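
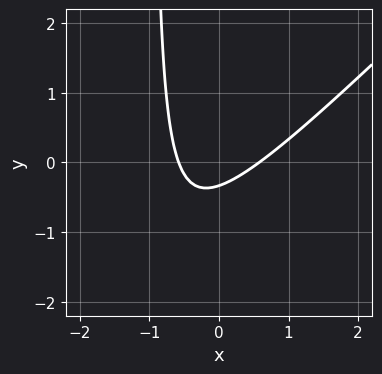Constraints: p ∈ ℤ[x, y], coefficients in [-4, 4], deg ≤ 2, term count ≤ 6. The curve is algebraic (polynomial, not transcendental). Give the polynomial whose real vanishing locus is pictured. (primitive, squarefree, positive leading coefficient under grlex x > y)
1. The degree is 2 — a generic line meets the curve in up to 2 points.
2. Solving for integer coefficients yields p as stated.

3*x^2 - 3*x*y - 3*y - 1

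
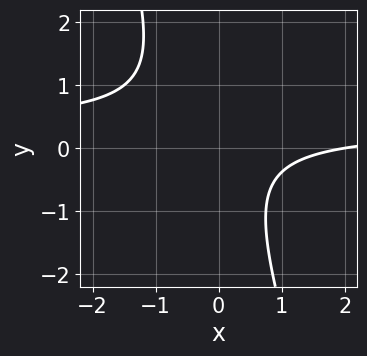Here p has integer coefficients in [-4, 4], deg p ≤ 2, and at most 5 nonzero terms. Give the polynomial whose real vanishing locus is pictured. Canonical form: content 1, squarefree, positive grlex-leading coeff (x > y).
3*x*y + y^2 - x + 2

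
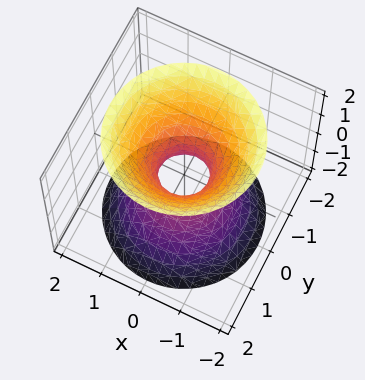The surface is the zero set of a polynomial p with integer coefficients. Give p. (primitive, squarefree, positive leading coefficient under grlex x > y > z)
Degree: the shape is more complex than any degree-1 surface, so deg p = 2.
Symmetry: the z-axis is an axis of rotation, so x and y enter only as x² + y².
From the axis intercepts and sections: a circular section at z = -1 has radius exactly 1; the surface avoids every integer z-axis point in the box.
Putting this together gives p.

3*x^2 + 3*y^2 - 2*z^2 - 1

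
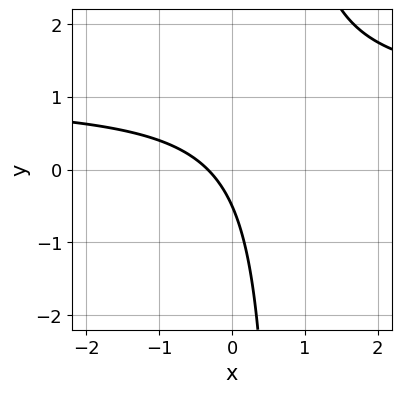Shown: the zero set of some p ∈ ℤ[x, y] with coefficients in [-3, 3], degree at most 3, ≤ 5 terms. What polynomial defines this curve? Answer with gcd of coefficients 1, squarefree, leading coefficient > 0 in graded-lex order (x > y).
3*x*y - 3*x - 2*y - 1

Degree: a generic line meets the curve in up to 2 points, so deg p = 2.
The integer polynomial consistent with all of this is the stated p.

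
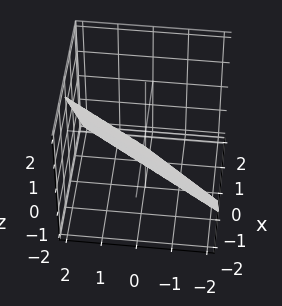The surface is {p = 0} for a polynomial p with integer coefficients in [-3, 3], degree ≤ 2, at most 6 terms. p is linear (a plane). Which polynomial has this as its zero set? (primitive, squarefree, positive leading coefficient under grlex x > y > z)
3*x - 2*y + 2*z + 2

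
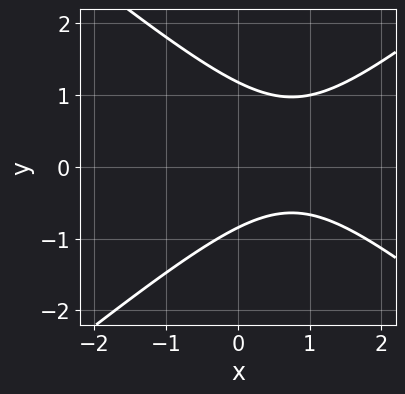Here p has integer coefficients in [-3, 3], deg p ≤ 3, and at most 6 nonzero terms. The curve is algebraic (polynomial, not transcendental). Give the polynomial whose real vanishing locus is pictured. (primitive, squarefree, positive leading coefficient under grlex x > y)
1. Degree: the shape is more complex than any degree-1 curve, so deg p = 2.
2. Reading off the gridlines: it misses every integer gridline on the x-axis.
3. Assembling these constraints gives the stated polynomial.

2*x^2 - 3*y^2 - 3*x + y + 3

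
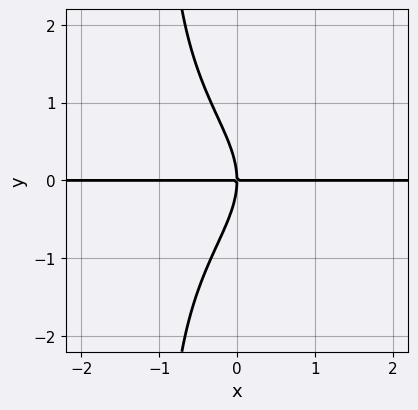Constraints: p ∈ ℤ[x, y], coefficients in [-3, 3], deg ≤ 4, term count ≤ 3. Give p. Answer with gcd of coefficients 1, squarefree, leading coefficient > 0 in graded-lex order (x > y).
x*y^3 + y^3 + 2*x*y

First, deg p = 4. The shape is more complex than any degree-3 curve.
Next, from the axis intercepts and sections: every point of the x-axis in the box is on the curve; it meets the y-axis at y = 0 (among the integer gridlines).
Finally, putting this together gives p.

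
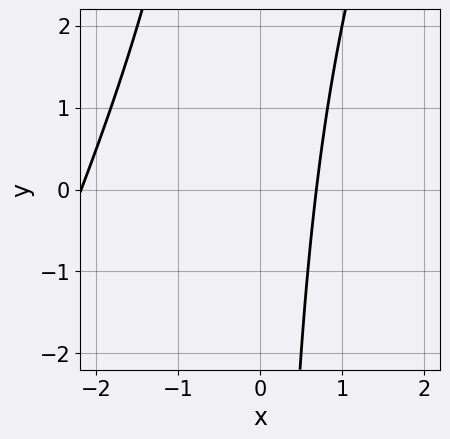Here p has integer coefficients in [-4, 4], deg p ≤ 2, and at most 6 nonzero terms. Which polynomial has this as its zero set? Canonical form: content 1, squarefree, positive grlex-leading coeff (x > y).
2*x^2 - x*y + 3*x - 3

1. Degree: the shape is more complex than any degree-1 curve, so deg p = 2.
2. Checking where it meets the axes: it misses every integer gridline on the y-axis.
3. The integer polynomial consistent with all of this is the stated p.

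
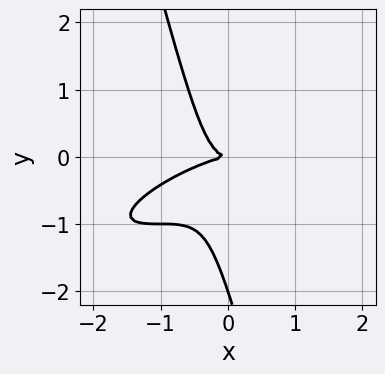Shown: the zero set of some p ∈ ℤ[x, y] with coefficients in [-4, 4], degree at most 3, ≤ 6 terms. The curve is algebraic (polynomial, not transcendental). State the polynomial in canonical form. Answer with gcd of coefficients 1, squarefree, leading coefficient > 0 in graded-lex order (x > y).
x^3 - 3*x^2*y + 3*x*y^2 + y^3 + 2*y^2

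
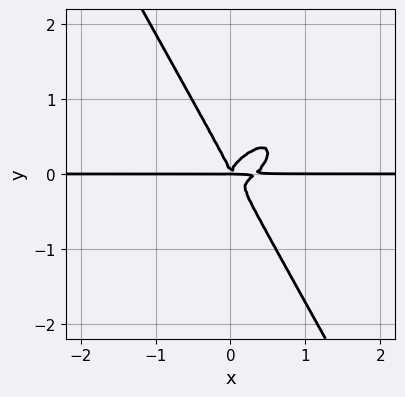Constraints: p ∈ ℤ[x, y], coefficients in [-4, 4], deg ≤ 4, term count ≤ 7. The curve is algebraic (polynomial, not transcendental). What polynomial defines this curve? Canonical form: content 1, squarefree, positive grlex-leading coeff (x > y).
3*x^3*y - 3*x^2*y^2 + x*y^3 + 2*y^4 - x^2*y

First, the degree is 4 — no degree-3 curve has this shape.
Next, against the integer gridlines: every point of the x-axis in the box is on the curve.
Finally, putting this together gives p.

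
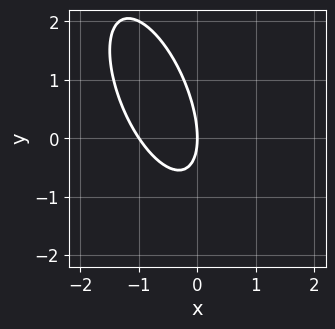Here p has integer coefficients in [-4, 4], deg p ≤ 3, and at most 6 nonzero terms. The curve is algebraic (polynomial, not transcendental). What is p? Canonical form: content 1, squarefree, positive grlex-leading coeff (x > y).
1. Degree: the shape is more complex than any degree-1 curve, so deg p = 2.
2. Observable constraints: among the integer gridlines, it crosses the x-axis at x ∈ {-1, 0}; one y-axis crossing is at y = 0.
3. The integer polynomial consistent with all of this is the stated p.

3*x^2 + 2*x*y + y^2 + 3*x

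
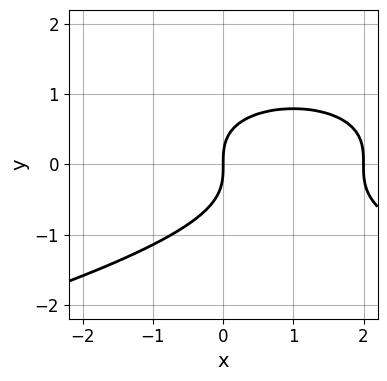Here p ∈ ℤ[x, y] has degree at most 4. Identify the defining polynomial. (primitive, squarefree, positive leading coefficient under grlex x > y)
2*y^3 + x^2 - 2*x

1. Degree: a generic line meets the curve in up to 3 points, so deg p = 3.
2. Observable constraints: the x-axis gridline crossings are at x ∈ {0, 2}; it meets the y-axis at y = 0 (among the integer gridlines).
3. The integer polynomial consistent with all of this is the stated p.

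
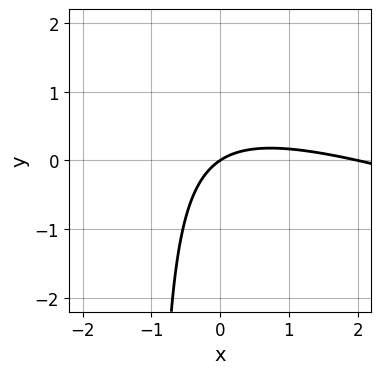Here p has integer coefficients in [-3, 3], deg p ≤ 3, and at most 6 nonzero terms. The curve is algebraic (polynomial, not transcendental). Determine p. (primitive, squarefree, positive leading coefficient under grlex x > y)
(a) deg p = 2.
(b) Reading off the gridlines: one y-axis crossing is at y = 0; the x-axis gridline crossings are at x ∈ {0, 2}.
(c) Solving for integer coefficients yields p as stated.

x^2 + 3*x*y - 2*x + 3*y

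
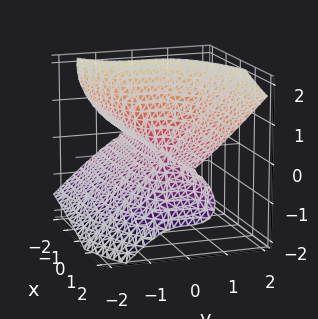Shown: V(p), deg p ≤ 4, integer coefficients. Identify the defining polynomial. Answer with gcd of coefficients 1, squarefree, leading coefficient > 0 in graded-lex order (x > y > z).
3*x*z^2 - 3*y^3 + 3*z^3 - 2*z^2

1. Degree: no degree-2 surface has this shape, so deg p = 3.
2. Observable constraints: every point of the x-axis in the box is on the surface; one z-axis crossing is at z = 0.
3. These observations pin down the coefficients.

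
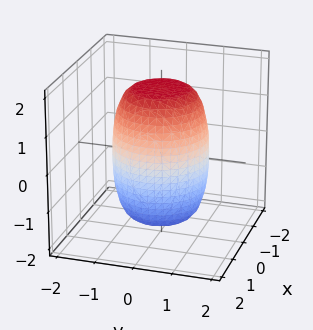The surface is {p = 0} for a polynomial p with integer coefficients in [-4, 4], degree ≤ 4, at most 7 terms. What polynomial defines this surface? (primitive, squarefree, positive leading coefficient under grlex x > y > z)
2*x^4 + 4*x^2*y^2 + 2*y^4 - x^2 - y^2 + z^2 - 3

1. The degree is 4 — the shape is more complex than any degree-3 surface.
2. By symmetry, every cross-section ⟂ z is a circle, so x, y appear only via x² + y².
3. Observable constraints: a circular section at z = 0 has radius between 1 and 2.
4. These observations pin down the coefficients.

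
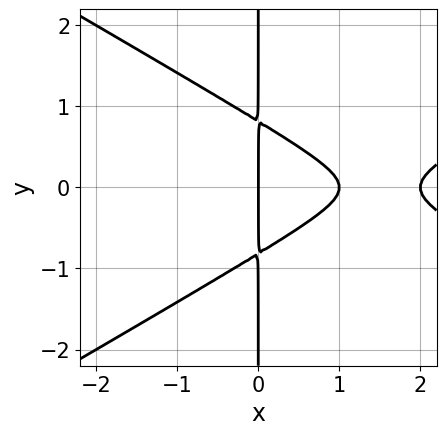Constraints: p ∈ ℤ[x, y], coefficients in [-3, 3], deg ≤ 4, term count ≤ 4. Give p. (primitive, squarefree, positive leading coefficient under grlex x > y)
x^3 - 3*x*y^2 - 3*x^2 + 2*x

(a) deg p = 3. The shape is more complex than any degree-2 curve.
(b) Symmetries: the y ↦ −y reflection is a symmetry, so y appears only in even powers.
(c) Checking where it meets the axes: among the integer gridlines, it crosses the x-axis at x ∈ {0, 1, 2}; the visible y-axis segment lies entirely on the curve.
(d) Matching integer coefficients to the picture gives p.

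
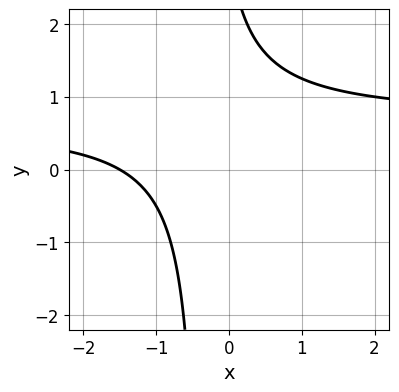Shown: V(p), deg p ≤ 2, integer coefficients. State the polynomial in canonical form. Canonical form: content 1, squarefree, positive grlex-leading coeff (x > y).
3*x*y - 2*x + y - 3

1. deg p = 2. No degree-1 curve has this shape.
2. Reading off the gridlines: it misses every integer gridline on the y-axis.
3. Putting this together gives p.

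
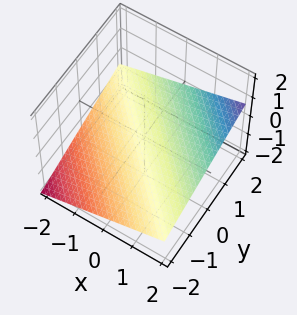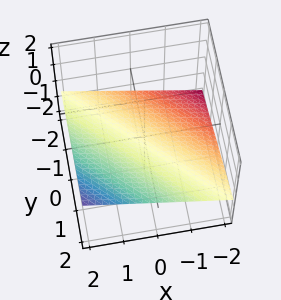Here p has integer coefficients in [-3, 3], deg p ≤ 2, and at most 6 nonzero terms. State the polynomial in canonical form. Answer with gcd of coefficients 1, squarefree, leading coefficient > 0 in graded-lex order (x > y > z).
(a) Degree: every cross-section is a straight line — this is a plane, so deg p = 1.
(b) Observable constraints: it crosses the y-axis at the gridline y = 2; one x-axis crossing is at x = 2.
(c) Together with the visible shape, these determine p as stated.

x + y - 3*z - 2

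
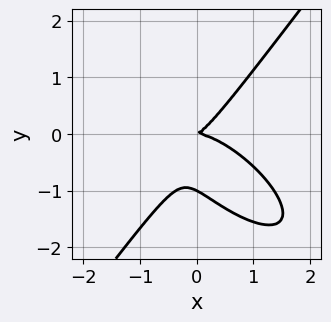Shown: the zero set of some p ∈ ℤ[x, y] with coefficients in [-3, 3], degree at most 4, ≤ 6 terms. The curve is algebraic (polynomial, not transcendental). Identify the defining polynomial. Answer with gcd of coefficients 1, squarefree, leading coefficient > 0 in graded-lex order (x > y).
2*x^3 + 2*x^2*y - 2*y^3 + x*y - 2*y^2

1. Degree: no degree-2 curve has this shape, so deg p = 3.
2. From the axis intercepts and sections: it crosses the x-axis at the gridline x = 0; among the integer gridlines, it crosses the y-axis at y ∈ {-1, 0}.
3. Fitting integer coefficients to these (and the overall shape) gives p.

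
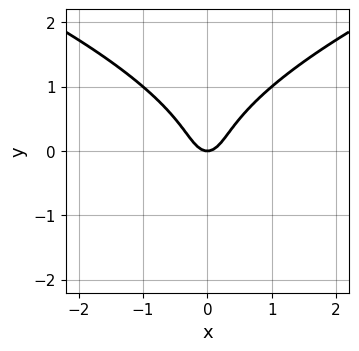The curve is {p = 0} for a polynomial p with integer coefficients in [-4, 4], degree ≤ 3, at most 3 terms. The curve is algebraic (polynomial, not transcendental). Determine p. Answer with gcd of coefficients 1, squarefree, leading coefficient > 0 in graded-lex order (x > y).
2*y^3 - 3*x^2 + y

First, deg p = 3. A generic line meets the curve in up to 3 points.
Then, symmetries: mirror symmetry x ↦ −x ⇒ only even powers of x.
Next, reading off the gridlines: it crosses the y-axis at the gridline y = 0; one x-axis crossing is at x = 0.
Finally, matching integer coefficients to the picture gives p.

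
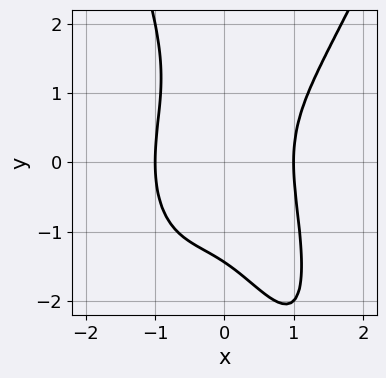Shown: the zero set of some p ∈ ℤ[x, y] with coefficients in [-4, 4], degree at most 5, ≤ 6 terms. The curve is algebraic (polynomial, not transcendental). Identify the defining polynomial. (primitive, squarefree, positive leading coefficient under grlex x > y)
Degree: a generic line meets the curve in up to 4 points, so deg p = 4.
From the visible intercepts: among the integer gridlines, it crosses the x-axis at x ∈ {-1, 1}.
Fitting integer coefficients to these (and the overall shape) gives p.

3*x^4 - 2*x*y^2 - y^3 - 3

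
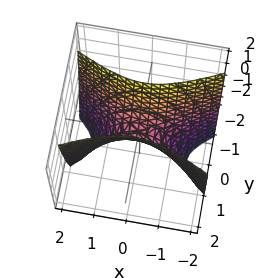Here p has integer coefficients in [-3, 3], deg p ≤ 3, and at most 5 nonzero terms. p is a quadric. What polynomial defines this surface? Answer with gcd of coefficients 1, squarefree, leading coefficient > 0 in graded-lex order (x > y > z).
The degree is 2 — a hyperbolic paraboloid; a quadric.
Symmetries: the x ↦ −x reflection is a symmetry, so x appears only in even powers; it's symmetric under y → −y, forcing even powers of y.
From the visible intercepts: it meets the x-axis at x = 0 (among the integer gridlines); it crosses the z-axis at the gridline z = 0; it meets the y-axis at y = 0 (among the integer gridlines).
Solving for integer coefficients yields p as stated.

x^2 - 3*y^2 + z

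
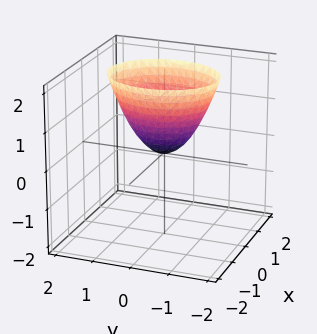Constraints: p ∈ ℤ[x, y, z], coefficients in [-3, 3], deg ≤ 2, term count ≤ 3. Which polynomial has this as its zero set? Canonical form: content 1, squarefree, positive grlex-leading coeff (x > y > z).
1. deg p = 2.
2. Symmetries: mirror symmetry x ↦ −x ⇒ only even powers of x; the y ↦ −y reflection is a symmetry, so y appears only in even powers.
3. Against the integer gridlines: it meets the z-axis at z = 0 (among the integer gridlines); it meets the y-axis at y = 0 (among the integer gridlines); one x-axis crossing is at x = 0.
4. Assembling these constraints gives the stated polynomial.

3*x^2 + 2*y^2 - 2*z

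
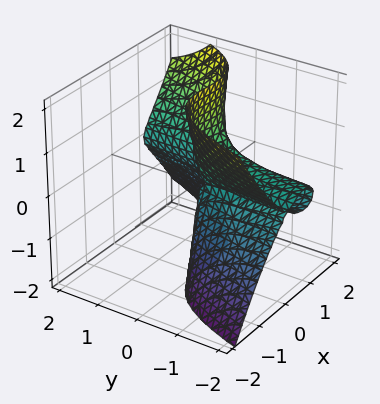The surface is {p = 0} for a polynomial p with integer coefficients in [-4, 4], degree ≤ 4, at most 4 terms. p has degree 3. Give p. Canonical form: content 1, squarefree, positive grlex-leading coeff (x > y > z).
x^3 - y*z^2 - x^2

First, the degree is 3 — a generic line meets the surface in up to 3 points.
Then, from the axis intercepts and sections: the visible y-axis segment lies entirely on the surface; one x-axis crossing is at x = 1; every point of the z-axis in the box is on the surface.
Finally, these observations pin down the coefficients.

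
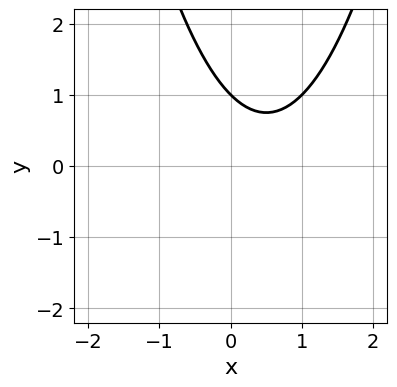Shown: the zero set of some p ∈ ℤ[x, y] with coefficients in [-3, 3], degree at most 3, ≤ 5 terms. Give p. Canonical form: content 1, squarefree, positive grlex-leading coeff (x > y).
x^2 - x - y + 1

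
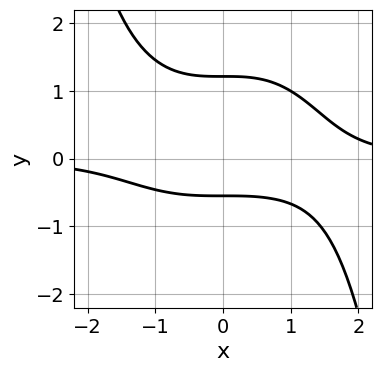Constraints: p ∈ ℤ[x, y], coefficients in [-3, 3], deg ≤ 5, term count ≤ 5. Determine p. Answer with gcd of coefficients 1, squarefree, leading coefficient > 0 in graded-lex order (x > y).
x^3*y + 3*y^2 - 2*y - 2

(a) Degree: a generic line meets the curve in up to 4 points, so deg p = 4.
(b) Reading off the gridlines: no x-intercept at any integer in the box.
(c) Assembling these constraints gives the stated polynomial.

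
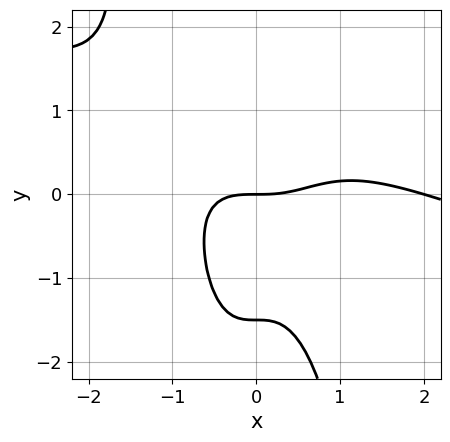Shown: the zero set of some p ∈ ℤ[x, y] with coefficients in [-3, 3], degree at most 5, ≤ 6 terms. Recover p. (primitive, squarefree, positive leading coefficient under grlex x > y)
(a) The degree is 4 — no degree-3 curve has this shape.
(b) From the axis intercepts and sections: the x-axis gridline crossings are at x ∈ {0, 2}; one y-axis crossing is at y = 0.
(c) These observations pin down the coefficients.

x^4 + 3*x^3*y - 2*x^3 + 2*y^2 + 3*y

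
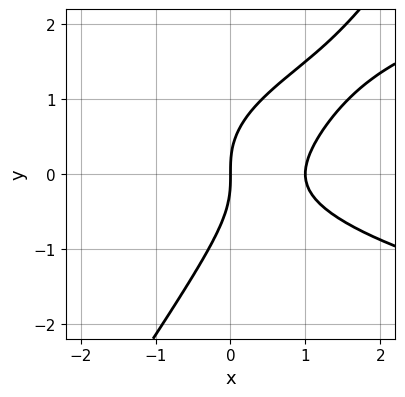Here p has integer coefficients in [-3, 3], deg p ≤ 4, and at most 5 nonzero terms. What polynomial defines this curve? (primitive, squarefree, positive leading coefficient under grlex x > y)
(a) Degree: the shape is more complex than any degree-2 curve, so deg p = 3.
(b) Reading off the gridlines: it crosses the y-axis at the gridline y = 0; among the integer gridlines, it crosses the x-axis at x ∈ {0, 1}.
(c) Fitting integer coefficients to these (and the overall shape) gives p.

3*x*y^2 - 2*y^3 - 3*x^2 + 3*x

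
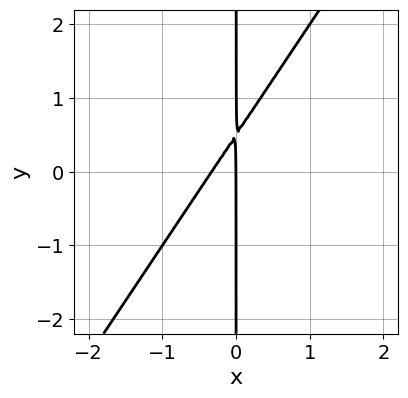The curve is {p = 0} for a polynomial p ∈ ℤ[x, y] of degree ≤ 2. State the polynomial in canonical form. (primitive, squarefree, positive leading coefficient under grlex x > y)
3*x^2 - 2*x*y + x

First, deg p = 2. The shape is more complex than any degree-1 curve.
Then, reading off the gridlines: it meets the x-axis at x = 0 (among the integer gridlines); the visible y-axis segment lies entirely on the curve.
Finally, solving for integer coefficients yields p as stated.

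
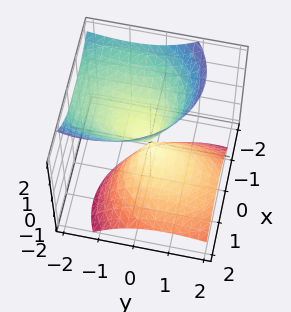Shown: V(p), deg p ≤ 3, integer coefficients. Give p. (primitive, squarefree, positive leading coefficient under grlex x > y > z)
3*x^2 + 3*x*z + 2*y^2 + 3*y*z - 2*z^2

The picture has 2 separate pieces.
Degree: a generic line meets the surface in up to 2 points, so deg p = 2.
Reading off the gridlines: it meets the y-axis at y = 0 (among the integer gridlines); one z-axis crossing is at z = 0.
Matching integer coefficients to the picture gives p.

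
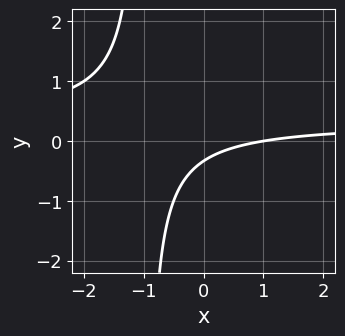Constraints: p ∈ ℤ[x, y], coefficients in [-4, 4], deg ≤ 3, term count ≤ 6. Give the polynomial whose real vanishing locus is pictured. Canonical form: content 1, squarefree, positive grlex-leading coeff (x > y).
First, the degree is 2 — the shape is more complex than any degree-1 curve.
Then, observable constraints: it crosses the x-axis at the gridline x = 1.
Finally, together with the visible shape, these determine p as stated.

3*x*y - x + 3*y + 1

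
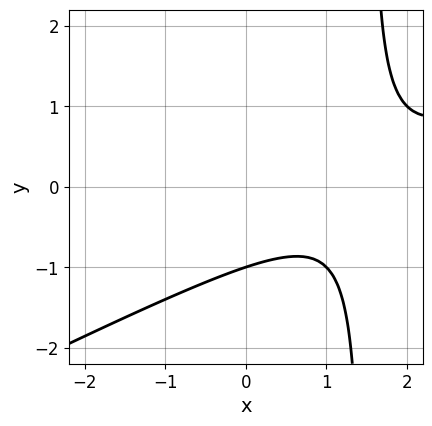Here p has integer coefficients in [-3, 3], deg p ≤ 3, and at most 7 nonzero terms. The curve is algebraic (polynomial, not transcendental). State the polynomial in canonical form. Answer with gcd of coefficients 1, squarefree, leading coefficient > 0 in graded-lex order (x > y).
x^2 - 2*x*y - 3*x + 3*y + 3

1. Degree: the shape is more complex than any degree-1 curve, so deg p = 2.
2. Checking where it meets the axes: no x-intercept at any integer in the box; it crosses the y-axis at the gridline y = -1.
3. Together with the visible shape, these determine p as stated.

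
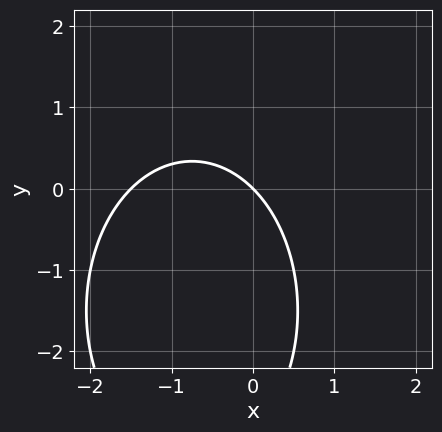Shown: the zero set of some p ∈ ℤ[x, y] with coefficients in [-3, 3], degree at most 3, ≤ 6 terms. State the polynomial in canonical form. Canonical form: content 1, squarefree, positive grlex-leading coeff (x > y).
First, the degree is 2 — a generic line meets the curve in up to 2 points.
Next, reading off the gridlines: it crosses the x-axis at the gridline x = 0; it meets the y-axis at y = 0 (among the integer gridlines).
Finally, matching integer coefficients to the picture gives p.

2*x^2 + y^2 + 3*x + 3*y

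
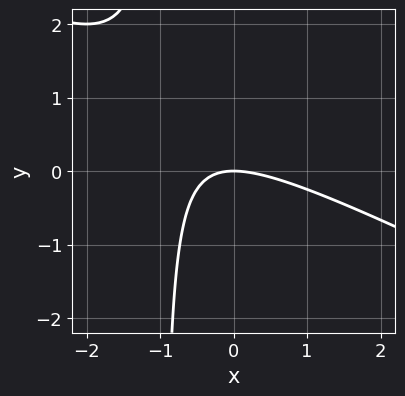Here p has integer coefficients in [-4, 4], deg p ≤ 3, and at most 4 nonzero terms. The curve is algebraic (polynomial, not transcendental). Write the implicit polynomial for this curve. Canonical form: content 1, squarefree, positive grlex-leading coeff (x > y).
x^2 + 2*x*y + 2*y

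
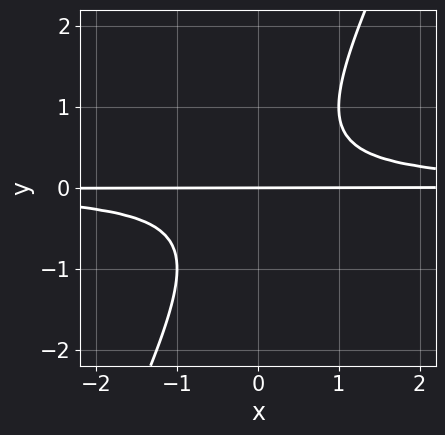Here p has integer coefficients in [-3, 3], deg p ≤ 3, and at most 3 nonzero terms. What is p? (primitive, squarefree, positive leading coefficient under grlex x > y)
2*x*y^2 - y^3 - y

1. deg p = 3. No degree-2 curve has this shape.
2. Observable constraints: every point of the x-axis in the box is on the curve; one y-axis crossing is at y = 0.
3. These observations pin down the coefficients.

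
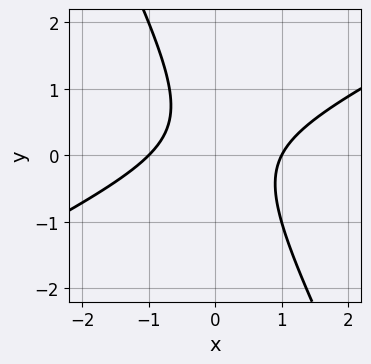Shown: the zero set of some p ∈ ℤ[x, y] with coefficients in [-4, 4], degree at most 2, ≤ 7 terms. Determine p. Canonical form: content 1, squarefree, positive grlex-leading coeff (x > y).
2*x^2 - 3*x*y - 2*y^2 + y - 2

The degree is 2 — no degree-1 curve has this shape.
Checking where it meets the axes: the curve avoids every integer y-axis point in the box; the x-axis gridline crossings are at x ∈ {-1, 1}.
Matching integer coefficients to the picture gives p.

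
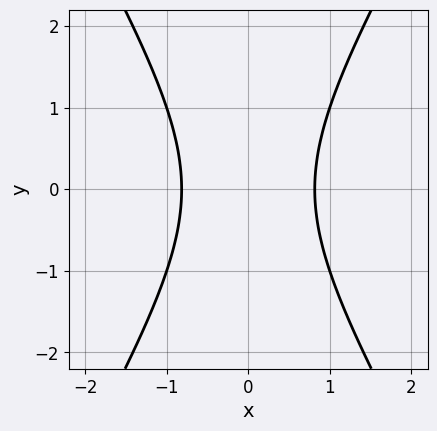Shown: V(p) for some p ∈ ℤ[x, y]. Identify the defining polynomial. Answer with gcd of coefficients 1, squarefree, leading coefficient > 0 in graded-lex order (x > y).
1. Degree: no degree-1 curve has this shape, so deg p = 2.
2. Symmetries: the y ↦ −y reflection is a symmetry, so y appears only in even powers; the x ↦ −x reflection is a symmetry, so x appears only in even powers.
3. Observable constraints: no y-intercept at any integer in the box.
4. Fitting integer coefficients to these (and the overall shape) gives p.

3*x^2 - y^2 - 2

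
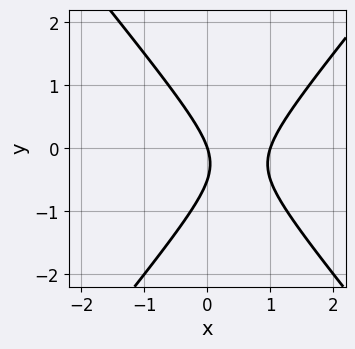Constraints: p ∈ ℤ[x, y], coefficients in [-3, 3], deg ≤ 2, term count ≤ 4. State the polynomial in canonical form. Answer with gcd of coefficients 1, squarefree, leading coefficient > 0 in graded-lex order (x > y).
3*x^2 - 2*y^2 - 3*x - y

1. Degree: no degree-1 curve has this shape, so deg p = 2.
2. Against the integer gridlines: one y-axis crossing is at y = 0; among the integer gridlines, it crosses the x-axis at x ∈ {0, 1}.
3. The integer polynomial consistent with all of this is the stated p.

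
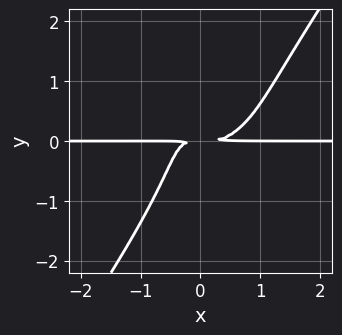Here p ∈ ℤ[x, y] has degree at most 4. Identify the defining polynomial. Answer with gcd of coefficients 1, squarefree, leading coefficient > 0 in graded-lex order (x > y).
3*x^3*y - y^4 - 3*x*y^2 + y^3 - 2*y^2

First, degree: a generic line meets the curve in up to 4 points, so deg p = 4.
Next, against the integer gridlines: every point of the x-axis in the box is on the curve.
Finally, the integer polynomial consistent with all of this is the stated p.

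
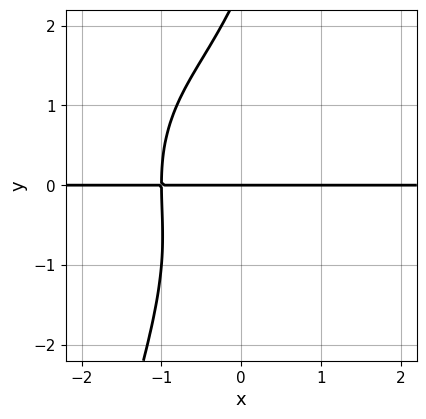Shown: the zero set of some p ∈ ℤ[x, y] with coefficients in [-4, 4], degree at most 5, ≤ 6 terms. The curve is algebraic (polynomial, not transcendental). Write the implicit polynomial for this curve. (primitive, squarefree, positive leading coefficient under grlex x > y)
3*x^3*y + 3*x*y^3 - y^4 + 2*y^3 + 3*y

The degree is 4 — no degree-3 curve has this shape.
Against the integer gridlines: one y-axis crossing is at y = 0; every point of the x-axis in the box is on the curve.
These observations pin down the coefficients.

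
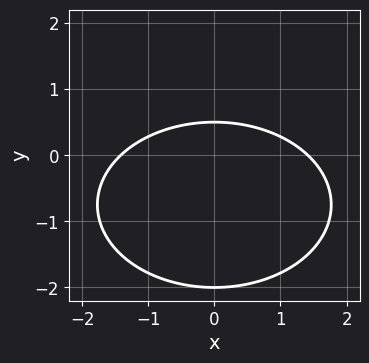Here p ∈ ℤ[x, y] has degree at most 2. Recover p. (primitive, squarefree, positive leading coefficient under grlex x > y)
x^2 + 2*y^2 + 3*y - 2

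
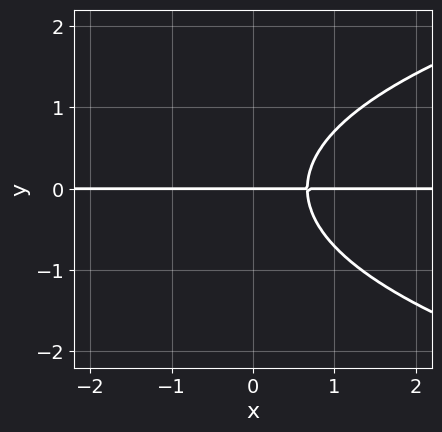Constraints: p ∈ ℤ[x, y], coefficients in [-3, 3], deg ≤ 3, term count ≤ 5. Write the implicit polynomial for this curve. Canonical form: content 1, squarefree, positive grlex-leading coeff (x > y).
2*y^3 - 3*x*y + 2*y

1. The degree is 3 — the shape is more complex than any degree-2 curve.
2. From the visible intercepts: one y-axis crossing is at y = 0; every point of the x-axis in the box is on the curve.
3. Fitting integer coefficients to these (and the overall shape) gives p.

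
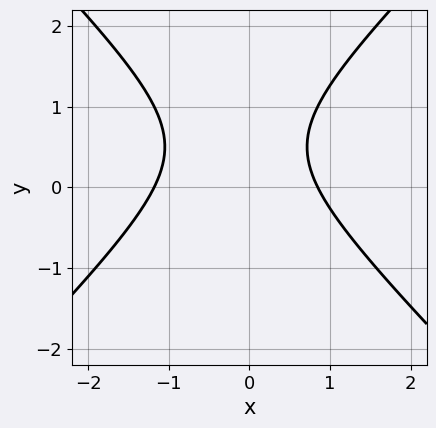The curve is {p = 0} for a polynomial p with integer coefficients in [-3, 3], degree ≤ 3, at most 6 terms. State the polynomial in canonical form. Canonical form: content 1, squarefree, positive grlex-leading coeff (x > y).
1. Degree: no degree-1 curve has this shape, so deg p = 2.
2. Checking where it meets the axes: the curve avoids every integer y-axis point in the box.
3. Fitting integer coefficients to these (and the overall shape) gives p.

3*x^2 - 3*y^2 + x + 3*y - 3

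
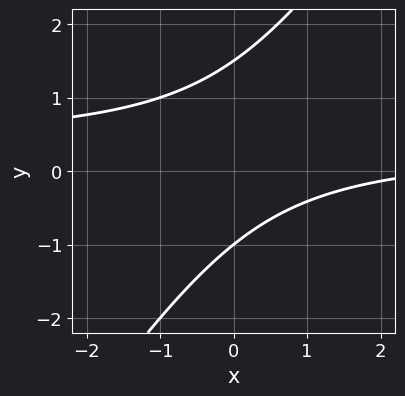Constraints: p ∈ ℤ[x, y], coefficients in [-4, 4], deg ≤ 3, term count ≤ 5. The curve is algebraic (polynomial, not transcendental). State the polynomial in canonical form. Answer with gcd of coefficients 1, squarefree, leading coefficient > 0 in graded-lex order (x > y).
The degree is 2 — no degree-1 curve has this shape.
Reading off the gridlines: no x-intercept at any integer in the box; one y-axis crossing is at y = -1.
These observations pin down the coefficients.

3*x*y - 2*y^2 - x + y + 3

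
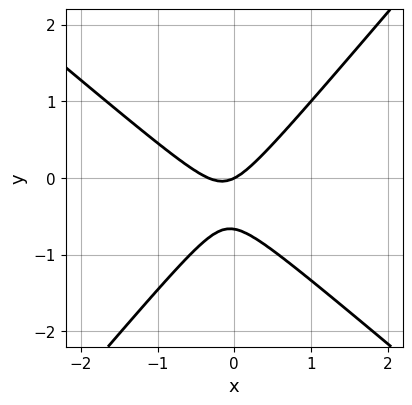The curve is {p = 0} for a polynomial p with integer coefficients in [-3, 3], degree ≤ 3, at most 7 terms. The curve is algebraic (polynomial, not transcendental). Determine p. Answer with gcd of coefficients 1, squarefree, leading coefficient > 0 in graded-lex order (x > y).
3*x^2 + x*y - 3*y^2 + x - 2*y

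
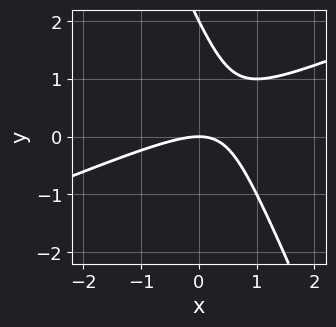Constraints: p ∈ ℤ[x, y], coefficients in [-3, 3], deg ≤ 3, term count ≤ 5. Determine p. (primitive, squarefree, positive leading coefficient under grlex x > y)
First, the degree is 2 — the shape is more complex than any degree-1 curve.
Next, checking where it meets the axes: among the integer gridlines, it crosses the y-axis at y ∈ {0, 2}; one x-axis crossing is at x = 0.
Finally, these observations pin down the coefficients.

x^2 - 2*x*y - y^2 + 2*y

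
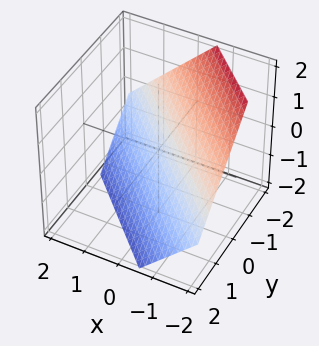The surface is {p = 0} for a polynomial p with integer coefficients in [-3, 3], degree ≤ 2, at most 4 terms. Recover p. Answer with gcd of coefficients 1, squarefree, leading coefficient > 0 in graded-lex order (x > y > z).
1. deg p = 1. Every cross-section is a straight line — this is a plane.
2. Solving for integer coefficients yields p as stated.

3*x + 3*y + 3*z + 2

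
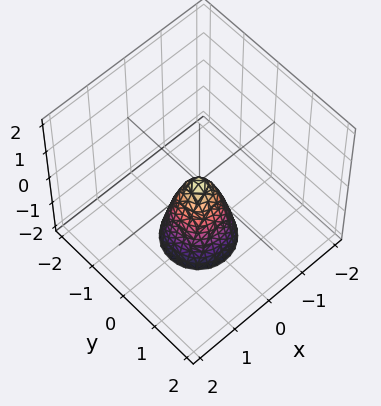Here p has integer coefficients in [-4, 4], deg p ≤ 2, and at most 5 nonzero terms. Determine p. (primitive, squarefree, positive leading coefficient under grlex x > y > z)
3*x^2 + 3*y^2 + z

First, the degree is 2 — a single bowl opening along one axis; a quadric.
Next, symmetry: the z-axis is an axis of rotation, so x and y enter only as x² + y².
Then, reading off the gridlines: it meets the x-axis at x = 0 (among the integer gridlines); it meets the z-axis at z = 0 (among the integer gridlines); a circular section at z = -2 has radius between 0 and 1; one y-axis crossing is at y = 0.
Finally, putting this together gives p.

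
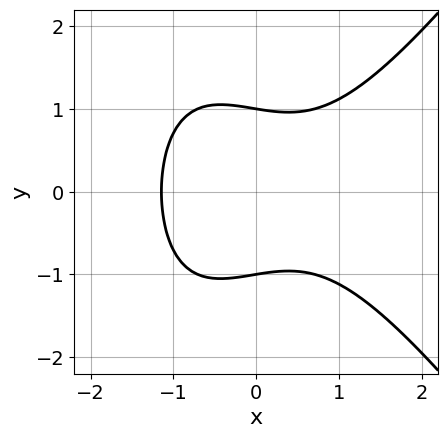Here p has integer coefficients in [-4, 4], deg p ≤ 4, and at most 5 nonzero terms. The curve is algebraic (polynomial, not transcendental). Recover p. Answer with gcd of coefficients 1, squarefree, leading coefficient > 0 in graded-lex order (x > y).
2*x^3 - x*y^2 - 3*y^2 + 3

First, degree: the shape is more complex than any degree-2 curve, so deg p = 3.
Next, symmetries: mirror symmetry y ↦ −y ⇒ only even powers of y.
Then, against the integer gridlines: among the integer gridlines, it crosses the y-axis at y ∈ {-1, 1}.
Finally, putting this together gives p.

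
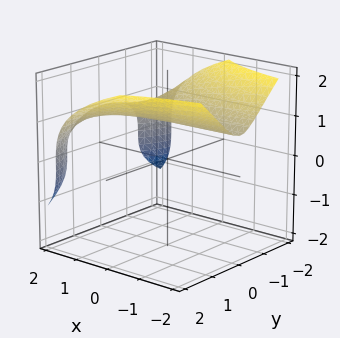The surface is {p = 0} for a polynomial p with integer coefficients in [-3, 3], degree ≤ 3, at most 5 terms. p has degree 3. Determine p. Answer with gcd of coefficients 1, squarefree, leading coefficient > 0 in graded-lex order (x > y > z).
The degree is 3 — the shape is more complex than any degree-2 surface.
From the visible intercepts: it meets the z-axis at z = 1 (among the integer gridlines); it misses every integer gridline on the x-axis.
Assembling these constraints gives the stated polynomial.

2*x*y^2 + 2*z^3 - 3*y^2 - 2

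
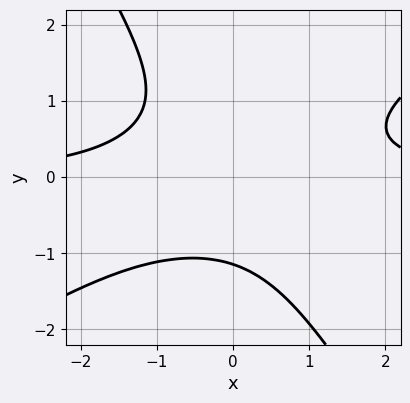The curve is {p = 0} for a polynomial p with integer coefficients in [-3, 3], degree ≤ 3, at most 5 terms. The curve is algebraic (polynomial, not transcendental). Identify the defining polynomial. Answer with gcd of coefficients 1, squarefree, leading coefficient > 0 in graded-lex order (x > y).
First, degree: a generic line meets the curve in up to 3 points, so deg p = 3.
Then, from the axis intercepts and sections: it misses every integer gridline on the x-axis.
Finally, matching integer coefficients to the picture gives p.

2*x^2*y - 2*x*y^2 - 2*y^3 - 3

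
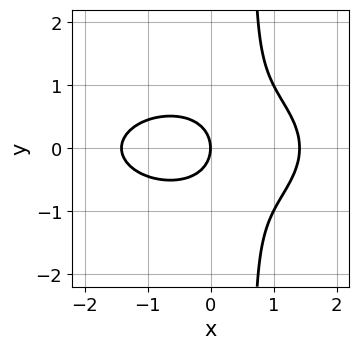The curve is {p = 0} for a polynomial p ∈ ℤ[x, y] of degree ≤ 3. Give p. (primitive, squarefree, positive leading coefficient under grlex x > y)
x^3 + 3*x*y^2 - 2*y^2 - 2*x

(a) Degree: the shape is more complex than any degree-2 curve, so deg p = 3.
(b) Symmetries: the y ↦ −y reflection is a symmetry, so y appears only in even powers.
(c) From the axis intercepts and sections: it crosses the y-axis at the gridline y = 0; one x-axis crossing is at x = 0.
(d) Fitting integer coefficients to these (and the overall shape) gives p.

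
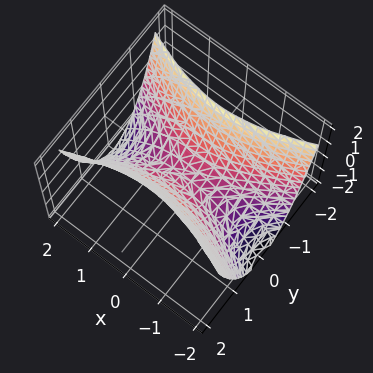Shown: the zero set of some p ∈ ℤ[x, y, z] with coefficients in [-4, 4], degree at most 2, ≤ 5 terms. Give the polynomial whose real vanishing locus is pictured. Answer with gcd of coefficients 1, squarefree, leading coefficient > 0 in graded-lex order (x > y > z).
deg p = 2. A saddle surface; a quadric.
Symmetries: the y ↦ −y reflection is a symmetry, so y appears only in even powers; it's symmetric under x → −x, forcing even powers of x.
Checking where it meets the axes: it meets the x-axis at x = 0 (among the integer gridlines); it meets the y-axis at y = 0 (among the integer gridlines).
The integer polynomial consistent with all of this is the stated p.

x^2 - 3*y^2 + 2*z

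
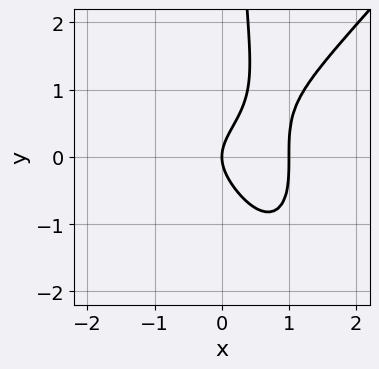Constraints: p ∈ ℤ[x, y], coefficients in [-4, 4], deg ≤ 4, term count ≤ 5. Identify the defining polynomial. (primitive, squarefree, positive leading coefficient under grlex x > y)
3*x^4 - 2*x*y^3 - 3*x*y^2 + 3*y^2 - 3*x

1. Degree: the shape is more complex than any degree-3 curve, so deg p = 4.
2. From the axis intercepts and sections: one y-axis crossing is at y = 0; among the integer gridlines, it crosses the x-axis at x ∈ {0, 1}.
3. Putting this together gives p.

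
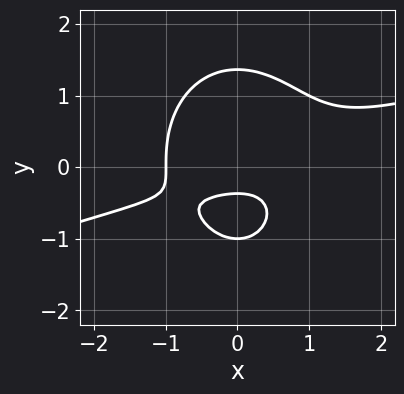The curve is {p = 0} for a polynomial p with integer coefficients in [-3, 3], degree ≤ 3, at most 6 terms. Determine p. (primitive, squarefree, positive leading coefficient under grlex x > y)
First, degree: a generic line meets the curve in up to 3 points, so deg p = 3.
Then, from the axis intercepts and sections: it crosses the y-axis at the gridline y = -1; it crosses the x-axis at the gridline x = -1.
Finally, the integer polynomial consistent with all of this is the stated p.

x^3 - 3*x^2*y - 2*y^3 + 3*y + 1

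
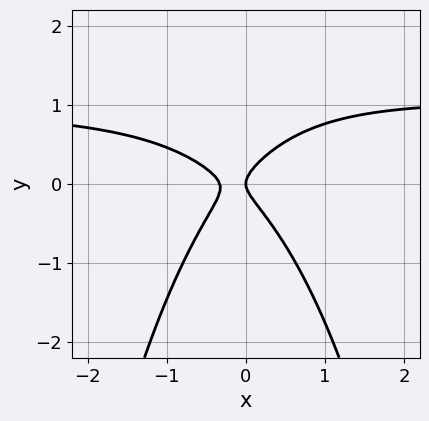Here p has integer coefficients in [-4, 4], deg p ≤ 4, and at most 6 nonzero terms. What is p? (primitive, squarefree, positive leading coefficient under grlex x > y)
3*x^2*y - 3*x^2 + 3*y^2 - x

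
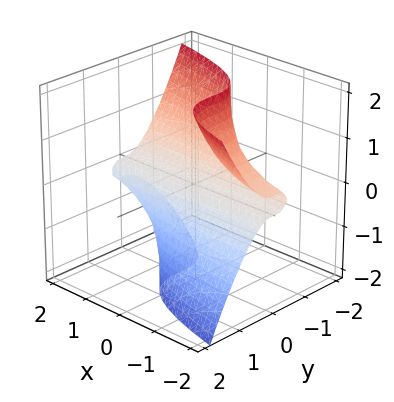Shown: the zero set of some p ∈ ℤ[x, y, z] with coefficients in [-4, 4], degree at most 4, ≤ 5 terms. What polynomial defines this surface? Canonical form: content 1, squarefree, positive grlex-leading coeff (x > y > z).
Degree: the shape is more complex than any degree-2 surface, so deg p = 3.
Reading off the gridlines: the visible x-axis segment lies entirely on the surface; it meets the z-axis at z = 0 (among the integer gridlines); it meets the y-axis at y = 0 (among the integer gridlines).
These observations pin down the coefficients.

x*z^2 + 2*y^3 + z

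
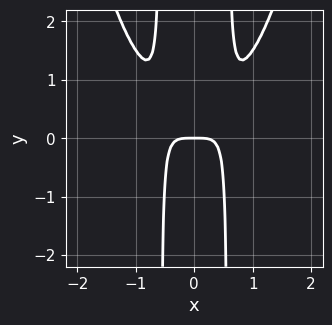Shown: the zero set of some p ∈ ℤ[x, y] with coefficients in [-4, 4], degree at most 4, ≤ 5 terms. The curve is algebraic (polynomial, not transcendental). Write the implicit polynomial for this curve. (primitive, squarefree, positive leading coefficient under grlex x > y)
First, the degree is 4 — the shape is more complex than any degree-3 curve.
Then, symmetries: the x ↦ −x reflection is a symmetry, so x appears only in even powers.
Next, reading off the gridlines: one y-axis crossing is at y = 0; one x-axis crossing is at x = 0.
Finally, solving for integer coefficients yields p as stated.

3*x^4 - 3*x^2*y + y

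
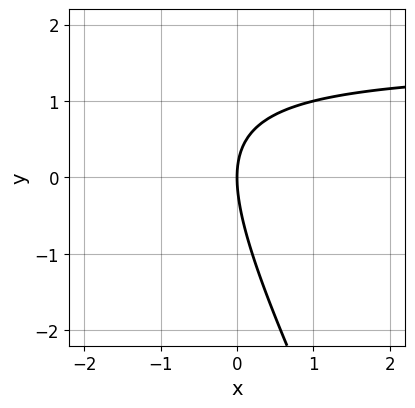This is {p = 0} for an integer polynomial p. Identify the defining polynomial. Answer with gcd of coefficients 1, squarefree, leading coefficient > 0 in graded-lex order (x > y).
2*x*y + y^2 - 3*x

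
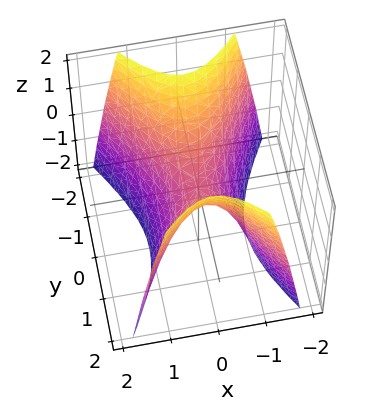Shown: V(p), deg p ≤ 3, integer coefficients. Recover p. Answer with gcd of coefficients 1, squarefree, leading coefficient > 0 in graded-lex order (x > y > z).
First, deg p = 2. A hyperbolic paraboloid; a quadric.
Then, symmetries: it's symmetric under y → −y, forcing even powers of y; mirror symmetry x ↦ −x ⇒ only even powers of x.
Then, against the integer gridlines: one x-axis crossing is at x = 0; it meets the y-axis at y = 0 (among the integer gridlines); it meets the z-axis at z = 0 (among the integer gridlines).
Finally, putting this together gives p.

2*x^2 - y^2 + z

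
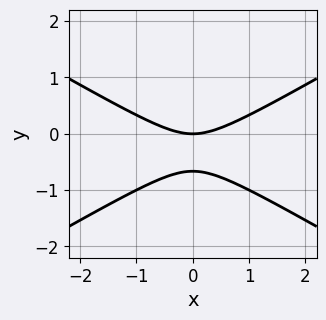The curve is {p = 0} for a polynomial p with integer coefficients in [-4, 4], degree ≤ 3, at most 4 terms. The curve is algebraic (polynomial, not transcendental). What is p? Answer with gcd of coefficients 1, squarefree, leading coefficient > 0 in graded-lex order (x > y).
The degree is 2 — the shape is more complex than any degree-1 curve.
Symmetries: mirror symmetry x ↦ −x ⇒ only even powers of x.
Against the integer gridlines: it meets the x-axis at x = 0 (among the integer gridlines); it meets the y-axis at y = 0 (among the integer gridlines).
Fitting integer coefficients to these (and the overall shape) gives p.

x^2 - 3*y^2 - 2*y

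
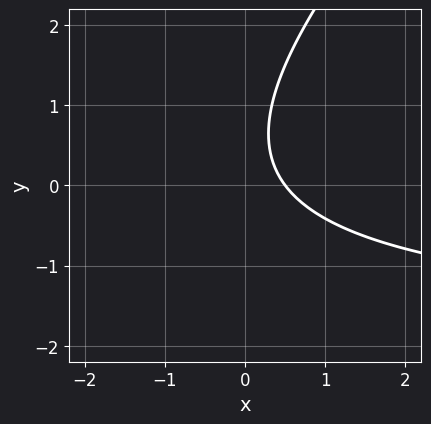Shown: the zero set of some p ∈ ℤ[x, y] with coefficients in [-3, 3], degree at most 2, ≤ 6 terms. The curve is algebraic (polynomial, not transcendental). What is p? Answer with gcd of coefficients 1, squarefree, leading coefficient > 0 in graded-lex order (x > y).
1. deg p = 2. No degree-1 curve has this shape.
2. From the visible intercepts: it misses every integer gridline on the y-axis.
3. These observations pin down the coefficients.

x*y - y^2 + 2*x + y - 1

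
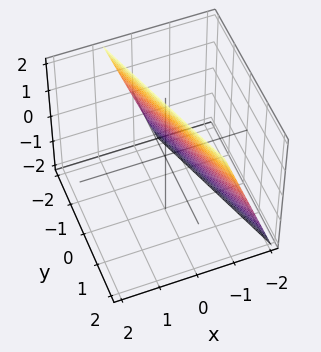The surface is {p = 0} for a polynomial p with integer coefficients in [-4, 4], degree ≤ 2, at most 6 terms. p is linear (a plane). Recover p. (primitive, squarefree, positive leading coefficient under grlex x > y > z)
3*x + y - z + 2

1. deg p = 1.
2. Checking where it meets the axes: it crosses the z-axis at the gridline z = 2; it crosses the y-axis at the gridline y = -2.
3. Putting this together gives p.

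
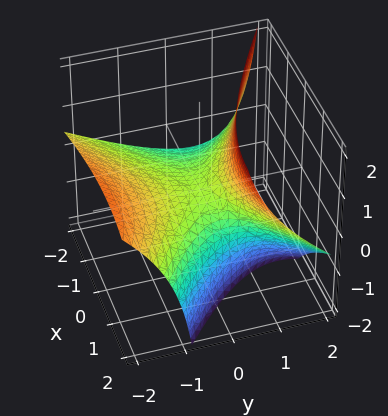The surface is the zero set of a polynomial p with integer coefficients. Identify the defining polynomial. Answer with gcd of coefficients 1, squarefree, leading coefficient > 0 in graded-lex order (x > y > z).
First, degree: the shape is more complex than any degree-1 surface, so deg p = 2.
Then, observable constraints: one y-axis crossing is at y = 0; one x-axis crossing is at x = 0; one z-axis crossing is at z = 0.
Finally, together with the visible shape, these determine p as stated.

x^2 - 2*x*z - 2*y^2 - 3*y*z + 3*z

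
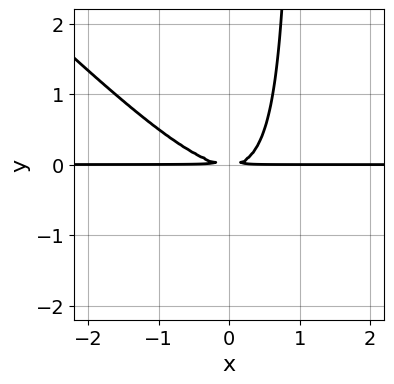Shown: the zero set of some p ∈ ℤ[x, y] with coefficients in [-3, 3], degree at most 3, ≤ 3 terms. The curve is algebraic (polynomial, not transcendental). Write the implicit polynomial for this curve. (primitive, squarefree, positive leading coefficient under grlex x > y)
x^2*y + x*y^2 - y^2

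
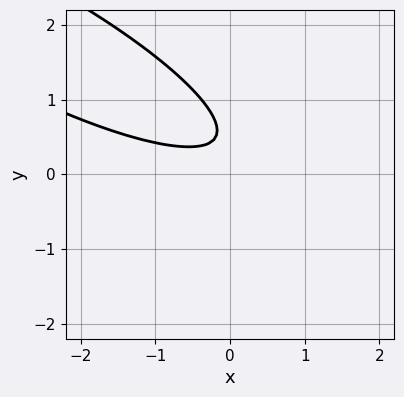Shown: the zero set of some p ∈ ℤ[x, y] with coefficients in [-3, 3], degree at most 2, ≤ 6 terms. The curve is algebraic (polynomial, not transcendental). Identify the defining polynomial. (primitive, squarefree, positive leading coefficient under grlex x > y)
x^2 + 3*x*y + 3*y^2 - 3*y + 1

(a) Degree: no degree-1 curve has this shape, so deg p = 2.
(b) Observable constraints: it misses every integer gridline on the x-axis; the curve avoids every integer y-axis point in the box.
(c) Assembling these constraints gives the stated polynomial.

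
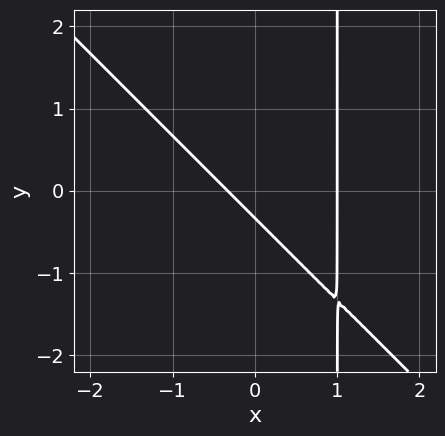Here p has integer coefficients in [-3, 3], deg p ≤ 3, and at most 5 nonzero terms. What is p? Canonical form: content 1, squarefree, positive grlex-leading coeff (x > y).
3*x^2 + 3*x*y - 2*x - 3*y - 1

deg p = 2. No degree-1 curve has this shape.
Observable constraints: it meets the x-axis at x = 1 (among the integer gridlines).
Solving for integer coefficients yields p as stated.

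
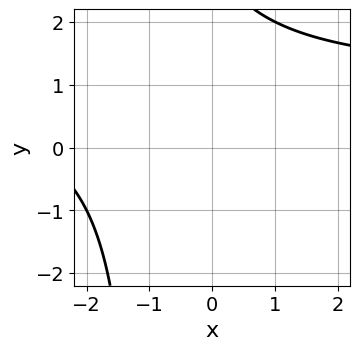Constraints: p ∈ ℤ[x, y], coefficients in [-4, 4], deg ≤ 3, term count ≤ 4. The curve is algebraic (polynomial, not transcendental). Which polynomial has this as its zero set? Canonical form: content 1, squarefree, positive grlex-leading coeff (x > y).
x*y - x + y - 3

The degree is 2 — no degree-1 curve has this shape.
From the visible intercepts: it misses every integer gridline on the y-axis; it misses every integer gridline on the x-axis.
These observations pin down the coefficients.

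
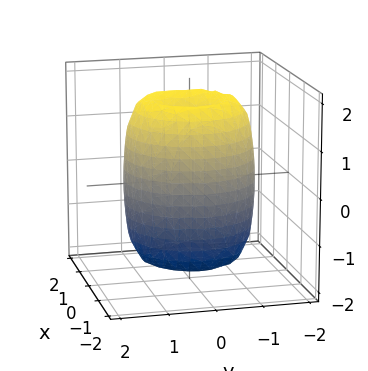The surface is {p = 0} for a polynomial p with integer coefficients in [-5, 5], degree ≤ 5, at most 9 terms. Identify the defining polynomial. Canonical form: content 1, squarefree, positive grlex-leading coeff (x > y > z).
1. The degree is 4 — the shape is more complex than any degree-3 surface.
2. Symmetry: the surface is invariant under rotation about z: p = q(x² + y², z).
3. Reading off the gridlines: a circular section at z = 1 has radius between 1 and 2.
4. The integer polynomial consistent with all of this is the stated p.

2*x^4 + 4*x^2*y^2 + 2*y^4 - 3*x^2 - 3*y^2 + z^2 - 2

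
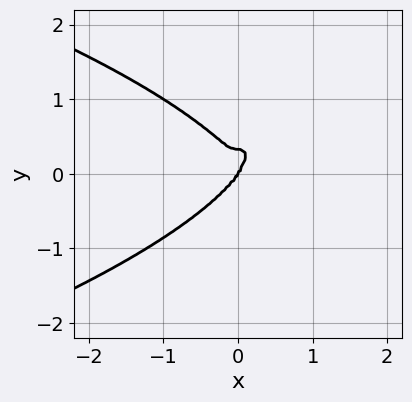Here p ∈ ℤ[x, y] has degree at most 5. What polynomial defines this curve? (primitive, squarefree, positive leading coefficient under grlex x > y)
x^2*y^2 + 3*y^4 + 3*x^3 - y^3

1. deg p = 4.
2. From the axis intercepts and sections: it crosses the y-axis at the gridline y = 0; it crosses the x-axis at the gridline x = 0.
3. Putting this together gives p.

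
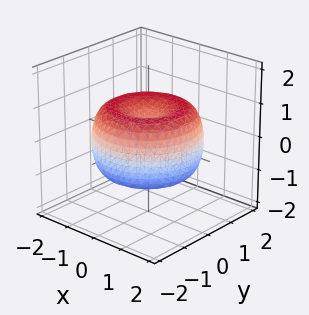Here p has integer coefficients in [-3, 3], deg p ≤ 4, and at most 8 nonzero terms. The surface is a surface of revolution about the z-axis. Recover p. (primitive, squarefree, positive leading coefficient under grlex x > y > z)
(a) deg p = 4. A generic line meets the surface in up to 4 points.
(b) Symmetries: rotational symmetry about the z-axis ⇒ p depends on x, y only through x² + y².
(c) Observable constraints: a circular section at z = 1 has radius exactly 1.
(d) These observations pin down the coefficients.

x^4 + 2*x^2*y^2 + y^4 - 2*x^2 - 2*y^2 + 2*z^2 - 1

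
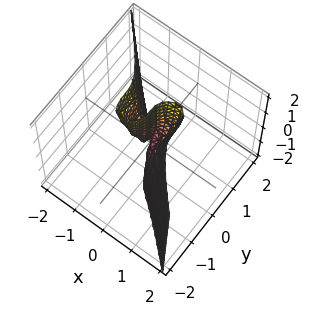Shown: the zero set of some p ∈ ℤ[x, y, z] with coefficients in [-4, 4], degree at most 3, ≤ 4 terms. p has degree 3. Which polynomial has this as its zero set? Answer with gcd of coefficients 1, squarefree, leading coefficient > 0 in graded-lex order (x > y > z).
First, deg p = 3. A generic line meets the surface in up to 3 points.
Then, reading off the gridlines: it crosses the y-axis at the gridline y = 0; the visible z-axis segment lies entirely on the surface; it crosses the x-axis at the gridline x = 0.
Finally, matching integer coefficients to the picture gives p.

3*x^3 + 3*y^3 - x*z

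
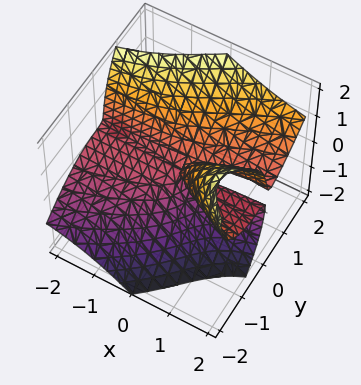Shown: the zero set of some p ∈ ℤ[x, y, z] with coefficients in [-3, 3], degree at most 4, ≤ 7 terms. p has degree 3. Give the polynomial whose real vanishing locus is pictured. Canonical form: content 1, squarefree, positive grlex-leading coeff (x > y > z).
The picture has 2 separate pieces. Treating them together as one polynomial.
Degree: a generic line meets the surface in up to 3 points, so deg p = 3.
From the visible intercepts: it crosses the z-axis at the gridline z = 0; every point of the x-axis in the box is on the surface.
The integer polynomial consistent with all of this is the stated p.

3*x*y*z - 2*y^3 + y^2*z + z^3 - x*z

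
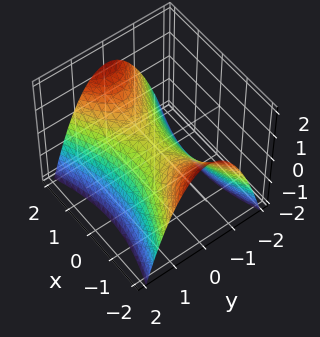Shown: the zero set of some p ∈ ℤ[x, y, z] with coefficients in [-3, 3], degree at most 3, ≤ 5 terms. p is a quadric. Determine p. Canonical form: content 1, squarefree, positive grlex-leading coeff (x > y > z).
First, deg p = 2. A saddle surface; a quadric.
Next, symmetries: mirror symmetry y ↦ −y ⇒ only even powers of y; mirror symmetry x ↦ −x ⇒ only even powers of x.
Next, reading off the gridlines: it meets the z-axis at z = 0 (among the integer gridlines); it meets the y-axis at y = 0 (among the integer gridlines); it crosses the x-axis at the gridline x = 0.
Finally, the integer polynomial consistent with all of this is the stated p.

x^2 - 3*y^2 - 3*z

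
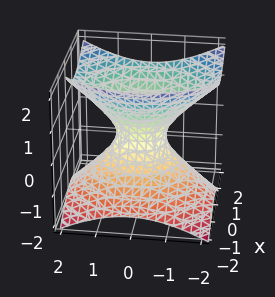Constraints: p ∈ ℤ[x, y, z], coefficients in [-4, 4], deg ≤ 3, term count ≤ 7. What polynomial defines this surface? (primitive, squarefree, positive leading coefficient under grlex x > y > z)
1. The degree is 2 — a generic line meets the surface in up to 2 points.
2. From the visible intercepts: the surface avoids every integer z-axis point in the box.
3. Together with the visible shape, these determine p as stated.

3*x^2 - 2*x*z + 2*y^2 - 3*z^2 - 1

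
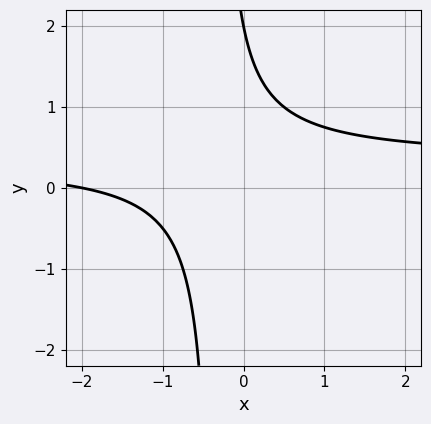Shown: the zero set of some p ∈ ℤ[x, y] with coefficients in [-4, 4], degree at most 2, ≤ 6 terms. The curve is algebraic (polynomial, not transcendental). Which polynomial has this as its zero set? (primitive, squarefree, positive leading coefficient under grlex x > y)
3*x*y - x + y - 2

First, degree: the shape is more complex than any degree-1 curve, so deg p = 2.
Next, against the integer gridlines: it meets the y-axis at y = 2 (among the integer gridlines); it meets the x-axis at x = -2 (among the integer gridlines).
Finally, solving for integer coefficients yields p as stated.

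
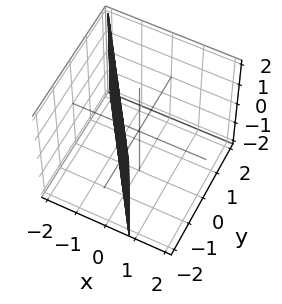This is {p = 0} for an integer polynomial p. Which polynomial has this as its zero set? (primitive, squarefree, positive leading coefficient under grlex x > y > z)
First, the degree is 1 — every cross-section is a straight line — this is a plane.
Then, observable constraints: one y-axis crossing is at y = -1; the surface avoids every integer z-axis point in the box.
Finally, assembling these constraints gives the stated polynomial.

3*x + 2*y + 2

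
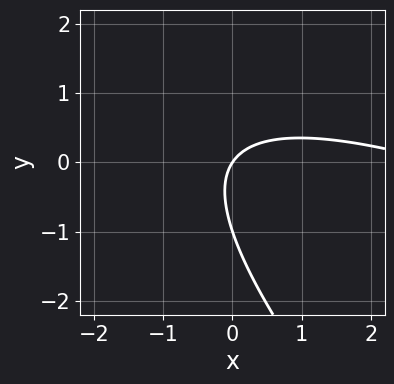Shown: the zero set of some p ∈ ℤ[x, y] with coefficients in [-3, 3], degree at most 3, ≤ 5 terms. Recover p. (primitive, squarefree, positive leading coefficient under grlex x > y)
1. deg p = 2. No degree-1 curve has this shape.
2. Checking where it meets the axes: it crosses the x-axis at the gridline x = 0; among the integer gridlines, it crosses the y-axis at y ∈ {-1, 0}.
3. Assembling these constraints gives the stated polynomial.

x^2 + 3*x*y + 2*y^2 - 3*x + 2*y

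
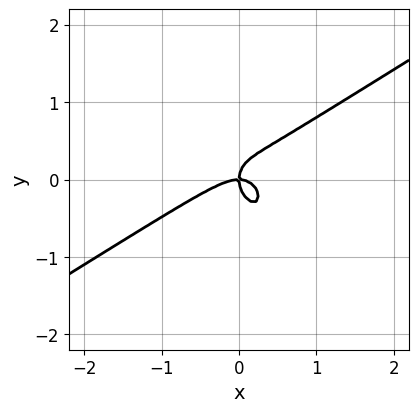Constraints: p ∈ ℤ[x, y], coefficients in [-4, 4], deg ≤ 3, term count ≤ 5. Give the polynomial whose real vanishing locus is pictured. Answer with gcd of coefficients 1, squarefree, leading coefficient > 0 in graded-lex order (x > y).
(a) Degree: a generic line meets the curve in up to 3 points, so deg p = 3.
(b) Checking where it meets the axes: it crosses the y-axis at the gridline y = 0; one x-axis crossing is at x = 0.
(c) The integer polynomial consistent with all of this is the stated p.

3*x^3 - 3*x^2*y - x*y^2 - 3*y^3 + 2*x*y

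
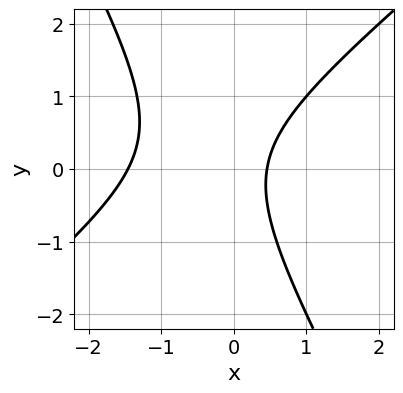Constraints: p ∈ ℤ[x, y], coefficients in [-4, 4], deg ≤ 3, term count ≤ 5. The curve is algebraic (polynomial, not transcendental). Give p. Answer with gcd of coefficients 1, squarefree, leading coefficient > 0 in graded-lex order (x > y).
3*x^2 - 2*x*y - 2*y^2 + 3*x - 2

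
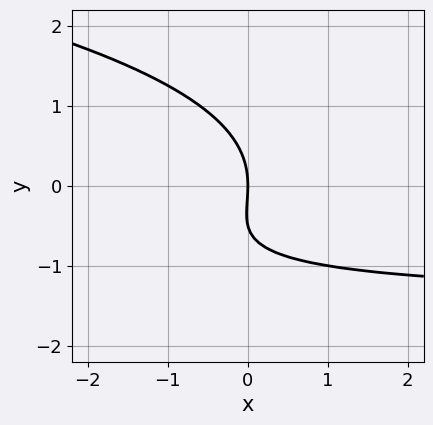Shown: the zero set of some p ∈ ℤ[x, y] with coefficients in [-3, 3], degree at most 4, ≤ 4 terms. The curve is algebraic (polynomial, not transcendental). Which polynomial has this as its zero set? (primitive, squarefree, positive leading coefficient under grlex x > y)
2*y^3 + 2*x*y + y^2 + 3*x

(a) deg p = 3. The shape is more complex than any degree-2 curve.
(b) From the visible intercepts: one x-axis crossing is at x = 0; it meets the y-axis at y = 0 (among the integer gridlines).
(c) Together with the visible shape, these determine p as stated.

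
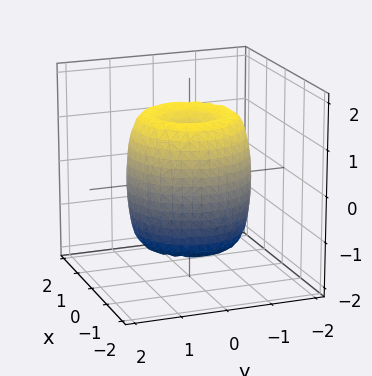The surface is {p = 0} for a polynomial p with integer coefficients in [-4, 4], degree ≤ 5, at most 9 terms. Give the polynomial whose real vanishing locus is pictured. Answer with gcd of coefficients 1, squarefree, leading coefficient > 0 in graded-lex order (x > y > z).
1. The degree is 4 — a generic line meets the surface in up to 4 points.
2. Symmetry: the z-axis is an axis of rotation, so x and y enter only as x² + y².
3. Observable constraints: among the integer gridlines, it crosses the z-axis at z ∈ {-1, 1}; a circular section at z = -1 has radius between 1 and 2.
4. Fitting integer coefficients to these (and the overall shape) gives p.

2*x^4 + 4*x^2*y^2 + 2*y^4 - 3*x^2 - 3*y^2 + z^2 - 1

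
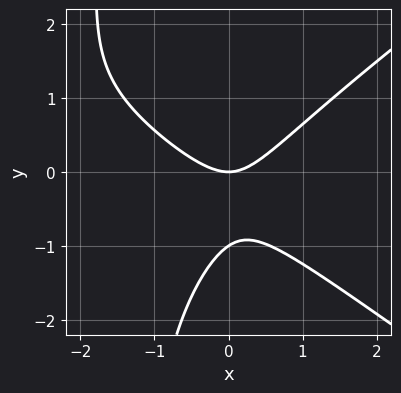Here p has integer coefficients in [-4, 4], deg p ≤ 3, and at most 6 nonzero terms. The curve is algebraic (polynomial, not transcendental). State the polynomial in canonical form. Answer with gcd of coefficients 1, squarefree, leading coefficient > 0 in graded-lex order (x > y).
x^3 - 2*x*y^2 + 3*x^2 - 3*y^2 - 3*y

deg p = 3. No degree-2 curve has this shape.
Against the integer gridlines: one x-axis crossing is at x = 0; the y-axis gridline crossings are at y ∈ {-1, 0}.
Fitting integer coefficients to these (and the overall shape) gives p.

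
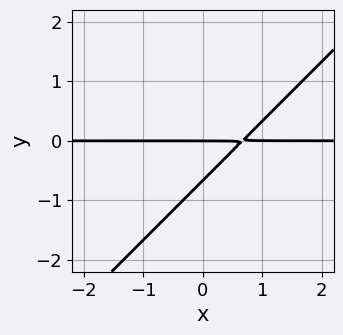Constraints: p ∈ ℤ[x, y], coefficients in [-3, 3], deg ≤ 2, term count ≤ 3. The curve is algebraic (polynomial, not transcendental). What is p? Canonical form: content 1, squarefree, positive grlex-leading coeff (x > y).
3*x*y - 3*y^2 - 2*y

(a) deg p = 2.
(b) From the visible intercepts: it crosses the y-axis at the gridline y = 0; the visible x-axis segment lies entirely on the curve.
(c) Putting this together gives p.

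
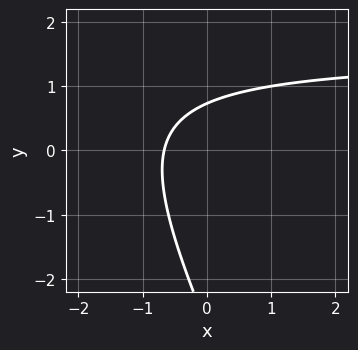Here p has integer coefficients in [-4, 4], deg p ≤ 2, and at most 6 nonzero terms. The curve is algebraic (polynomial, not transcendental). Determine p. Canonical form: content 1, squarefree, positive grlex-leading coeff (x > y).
First, deg p = 2. The shape is more complex than any degree-1 curve.
Finally, matching integer coefficients to the picture gives p.

2*x*y + y^2 - 3*x + 2*y - 2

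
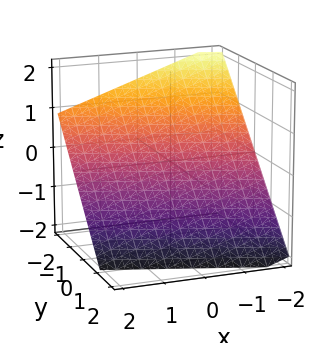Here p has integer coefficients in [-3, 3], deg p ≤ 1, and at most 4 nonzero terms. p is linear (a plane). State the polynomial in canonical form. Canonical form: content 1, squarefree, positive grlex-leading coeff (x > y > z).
First, deg p = 1. Every cross-section is a straight line — this is a plane.
Then, from the axis intercepts and sections: it meets the x-axis at x = -2 (among the integer gridlines).
Finally, putting this together gives p.

x + 3*y + 3*z + 2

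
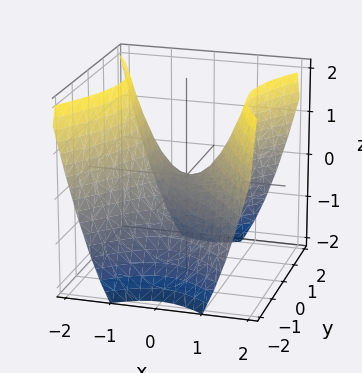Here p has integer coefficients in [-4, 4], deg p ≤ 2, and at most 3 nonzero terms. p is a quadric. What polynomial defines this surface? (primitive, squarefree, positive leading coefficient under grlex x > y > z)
(a) deg p = 2.
(b) Symmetries: the x ↦ −x reflection is a symmetry, so x appears only in even powers; mirror symmetry y ↦ −y ⇒ only even powers of y.
(c) Reading off the gridlines: it crosses the y-axis at the gridline y = 0; one z-axis crossing is at z = 0; one x-axis crossing is at x = 0.
(d) Together with the visible shape, these determine p as stated.

3*x^2 - 2*y^2 - 3*z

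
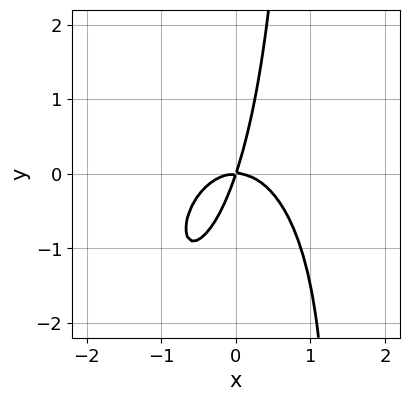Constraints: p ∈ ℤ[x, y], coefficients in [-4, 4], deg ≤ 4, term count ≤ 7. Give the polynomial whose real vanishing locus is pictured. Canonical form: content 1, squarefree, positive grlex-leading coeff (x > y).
The degree is 3 — a generic line meets the curve in up to 3 points.
From the visible intercepts: it crosses the x-axis at the gridline x = 0; one y-axis crossing is at y = 0.
Putting this together gives p.

3*x^3 - x^2*y + x*y^2 + 3*x*y - y^2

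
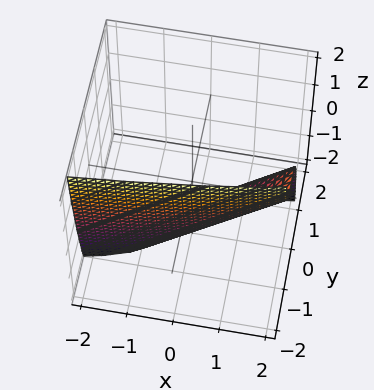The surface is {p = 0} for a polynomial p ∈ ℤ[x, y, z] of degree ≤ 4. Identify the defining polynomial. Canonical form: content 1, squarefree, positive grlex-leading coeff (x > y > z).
Degree: the shape is more complex than any degree-2 surface, so deg p = 3.
From the axis intercepts and sections: it crosses the y-axis at the gridline y = -1.
Fitting integer coefficients to these (and the overall shape) gives p.

3*y^3 - 2*x + 2*z + 3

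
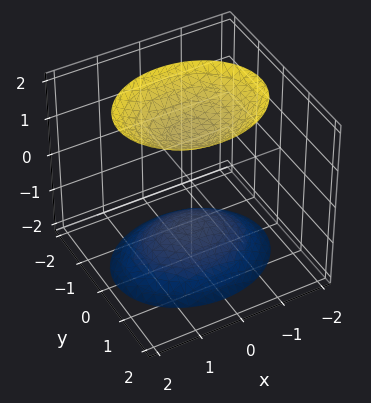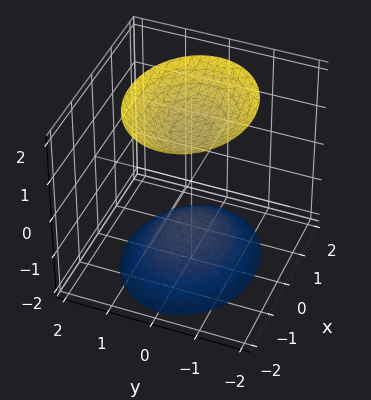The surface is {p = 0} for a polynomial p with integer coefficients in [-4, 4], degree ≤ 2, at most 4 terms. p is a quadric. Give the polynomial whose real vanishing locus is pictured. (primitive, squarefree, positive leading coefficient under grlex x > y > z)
2*x^2 + 3*y^2 - 2*z^2 + 3

First, there are 2 components. Treating them together as one polynomial.
Then, the degree is 2 — two separate bowl-shaped sheets opening away from each other; a quadric.
Then, symmetries: it's symmetric under z → −z, forcing even powers of z; the x ↦ −x reflection is a symmetry, so x appears only in even powers; it's symmetric under y → −y, forcing even powers of y.
Next, from the axis intercepts and sections: no x-intercept at any integer in the box; no y-intercept at any integer in the box.
Finally, solving for integer coefficients yields p as stated.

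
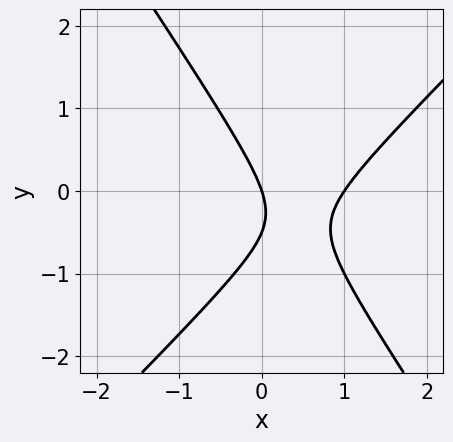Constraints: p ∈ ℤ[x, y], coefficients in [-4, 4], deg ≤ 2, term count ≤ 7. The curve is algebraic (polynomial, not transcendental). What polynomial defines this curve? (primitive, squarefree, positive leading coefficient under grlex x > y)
deg p = 2. No degree-1 curve has this shape.
Observable constraints: one y-axis crossing is at y = 0; the x-axis gridline crossings are at x ∈ {0, 1}.
Together with the visible shape, these determine p as stated.

3*x^2 - x*y - 2*y^2 - 3*x - y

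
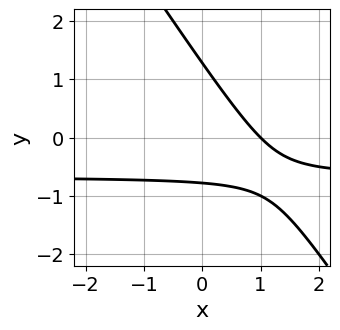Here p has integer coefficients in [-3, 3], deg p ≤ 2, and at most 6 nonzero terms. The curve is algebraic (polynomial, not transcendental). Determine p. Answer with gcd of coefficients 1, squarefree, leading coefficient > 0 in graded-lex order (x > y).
1. Degree: the shape is more complex than any degree-1 curve, so deg p = 2.
2. Against the integer gridlines: it meets the x-axis at x = 1 (among the integer gridlines).
3. The integer polynomial consistent with all of this is the stated p.

3*x*y + 2*y^2 + 2*x - y - 2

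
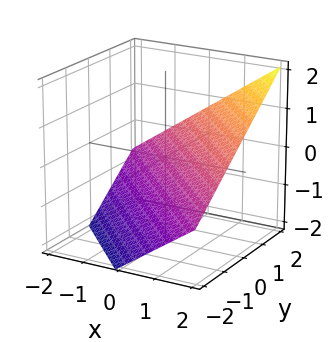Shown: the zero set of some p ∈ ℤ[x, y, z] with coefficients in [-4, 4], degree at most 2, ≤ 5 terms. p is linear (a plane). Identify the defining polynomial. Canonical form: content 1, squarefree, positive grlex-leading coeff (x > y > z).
2*x + 2*y - 3*z - 2

First, the degree is 1 — the surface is flat (a plane).
Then, from the axis intercepts and sections: it crosses the y-axis at the gridline y = 1; it crosses the x-axis at the gridline x = 1.
Finally, assembling these constraints gives the stated polynomial.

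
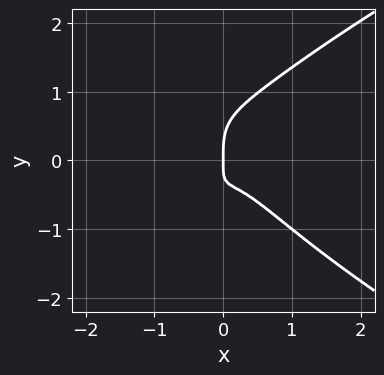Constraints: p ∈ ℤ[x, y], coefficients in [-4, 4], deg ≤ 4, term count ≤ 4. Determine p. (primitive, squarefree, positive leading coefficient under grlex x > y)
First, deg p = 4.
Then, against the integer gridlines: it meets the y-axis at y = 0 (among the integer gridlines); it crosses the x-axis at the gridline x = 0.
Finally, together with the visible shape, these determine p as stated.

2*y^4 - 3*x^3 - 2*x*y - x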